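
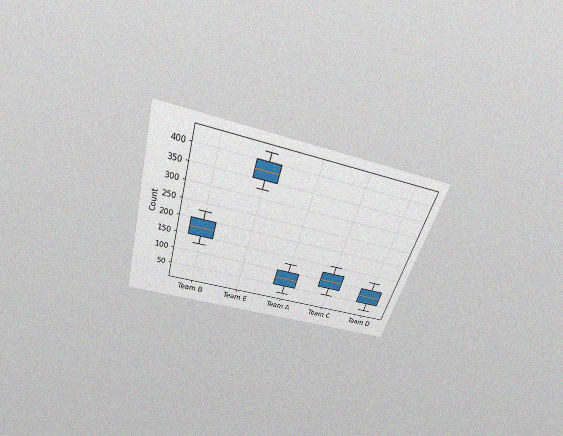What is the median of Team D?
The chart is tilted about 17° clockwise and viewed slightly from above, with some photo noise. The median line in the Team D box sits at 75.

75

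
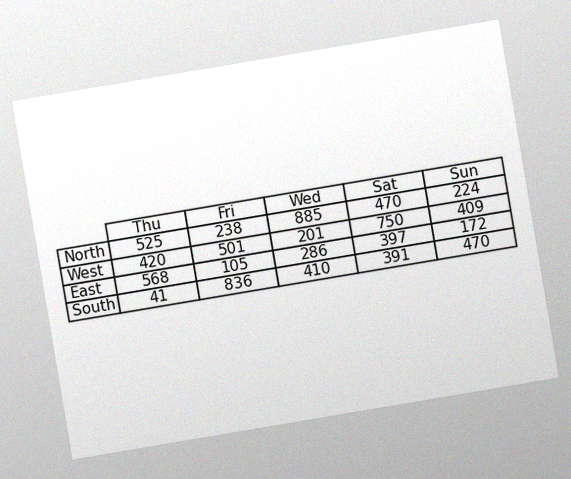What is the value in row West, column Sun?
The chart is tilted about 10° counter-clockwise, with some photo noise. The (West, Sun) cell reads 409.

409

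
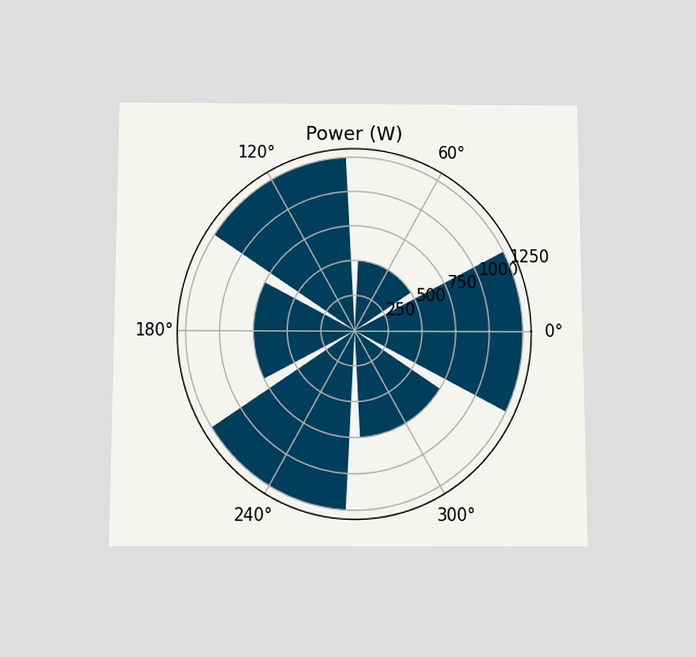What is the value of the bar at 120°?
1250W

The chart is viewed slightly from below. The bar at 120° reaches 1250W on the radial axis.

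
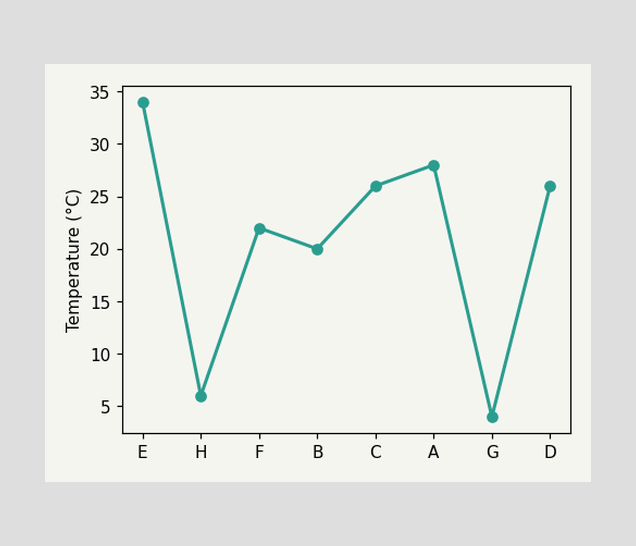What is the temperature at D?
26°C

At D, the line is at 26°C.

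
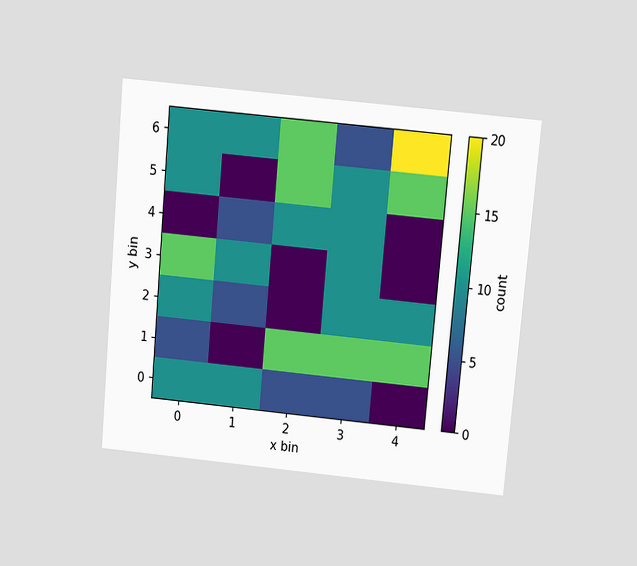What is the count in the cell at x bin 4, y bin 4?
0

The chart is tilted about 5° clockwise and viewed slightly from above. Matching the cell (4, 4) against the colorbar gives 0.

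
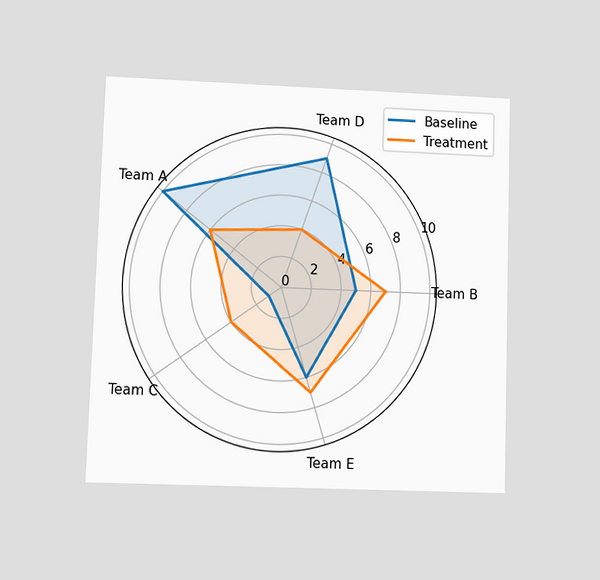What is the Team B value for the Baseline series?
5

The chart is viewed at a slight angle. On the Team B axis, Baseline reaches 5.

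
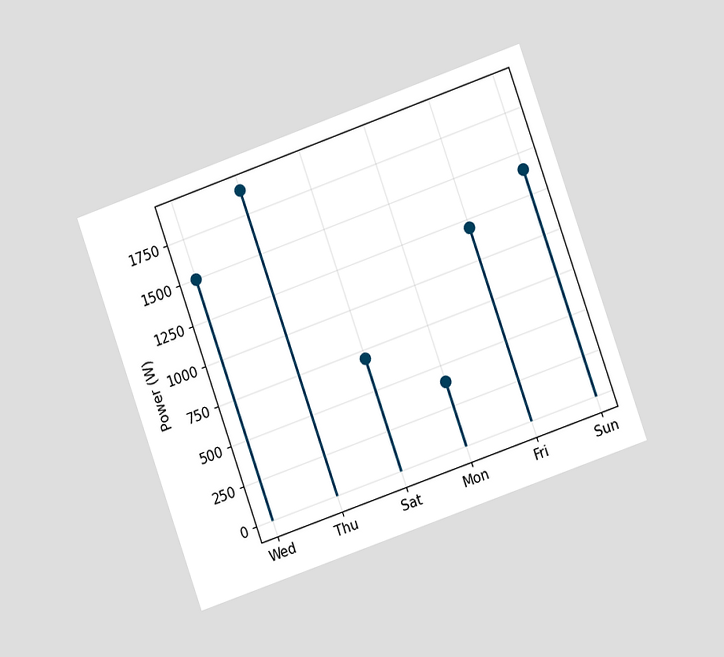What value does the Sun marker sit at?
1400W

The chart is tilted about 19° counter-clockwise and viewed at a slight angle. The Sun marker sits at 1400W.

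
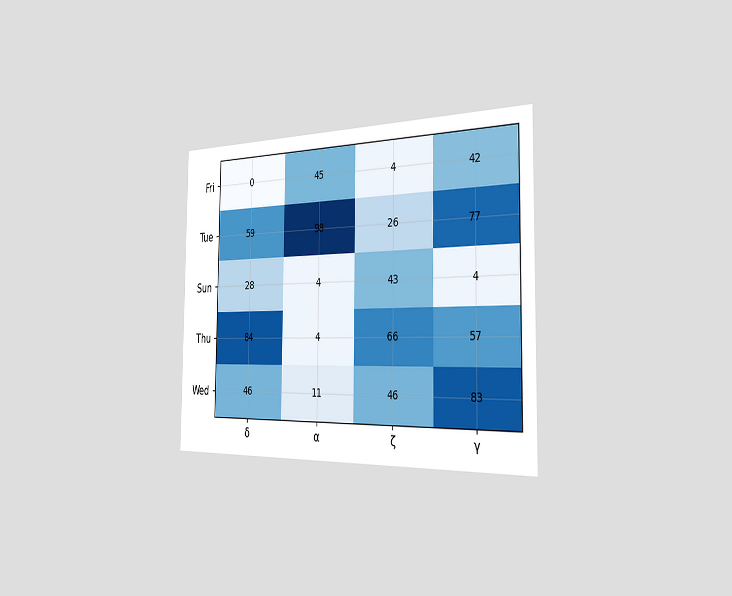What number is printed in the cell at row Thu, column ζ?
66

The chart is viewed slightly from the right. The (Thu, ζ) cell reads 66.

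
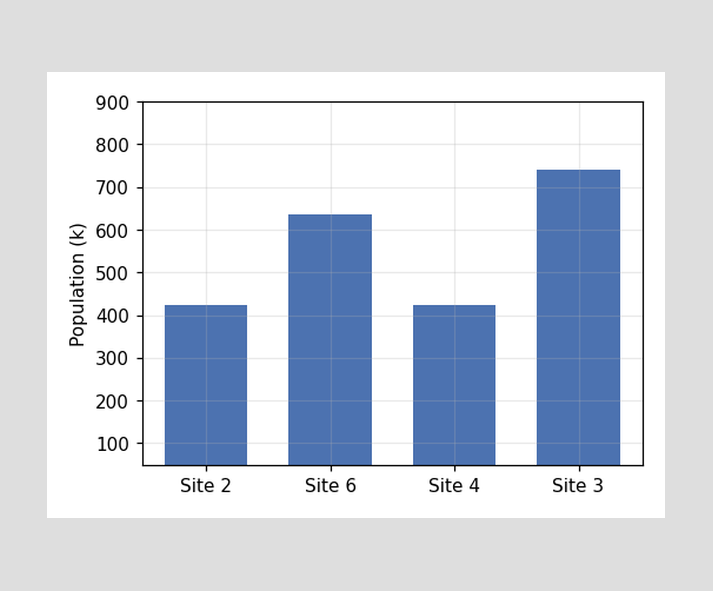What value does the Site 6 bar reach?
636k

Reading along the chart's y-axis, the Site 6 bar reaches 636k.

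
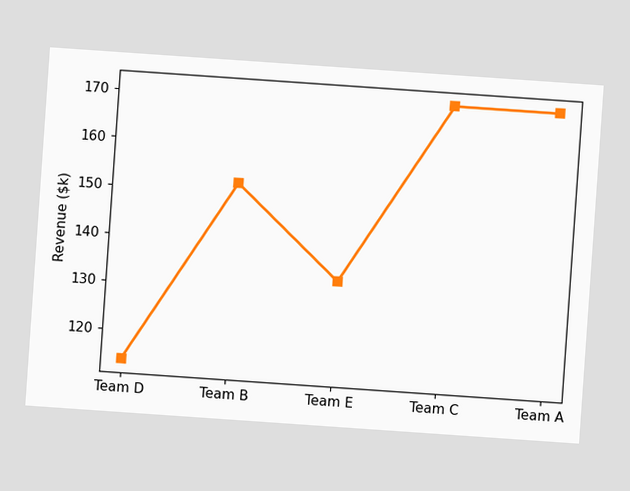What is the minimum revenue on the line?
$114k

The chart is tilted about 4° clockwise. The lowest point is at Team D, and reading across to the y-axis gives $114k.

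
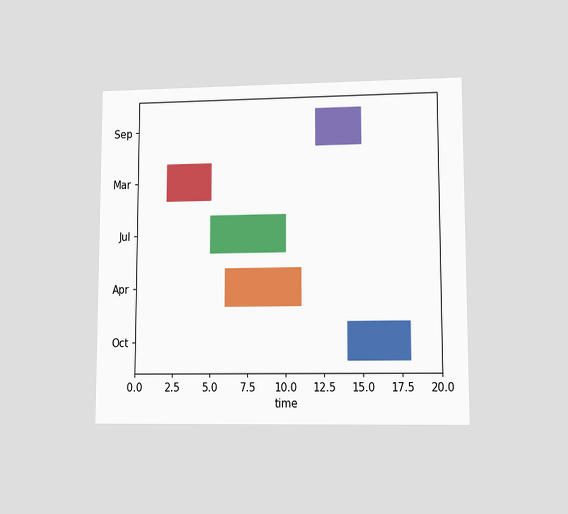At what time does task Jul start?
The chart is viewed at a slight angle. The Jul bar begins at t=5.

5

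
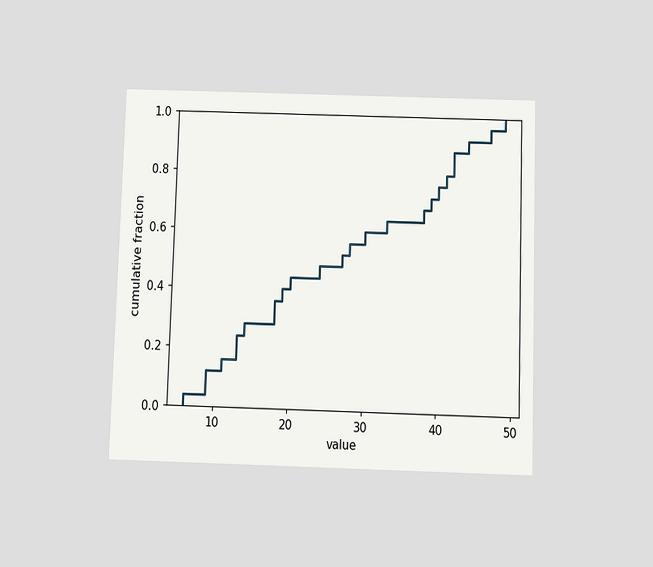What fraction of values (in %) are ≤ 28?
56%

The chart is viewed slightly from below. At x=28 the ECDF step is at 56%.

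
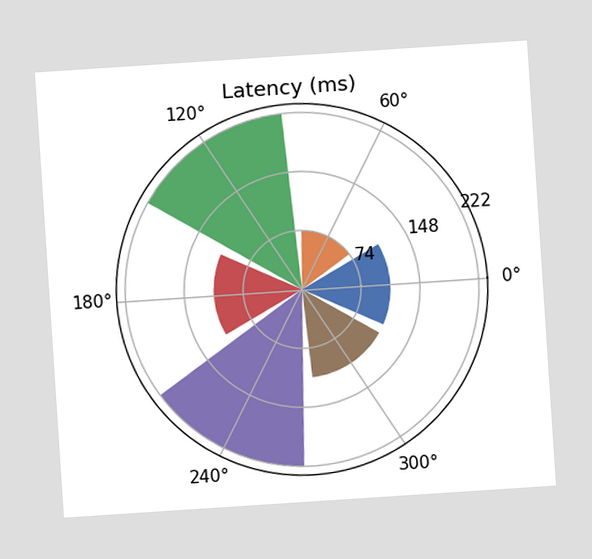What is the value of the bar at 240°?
The chart is tilted about 4° counter-clockwise. The bar at 240° reaches 222ms on the radial axis.

222ms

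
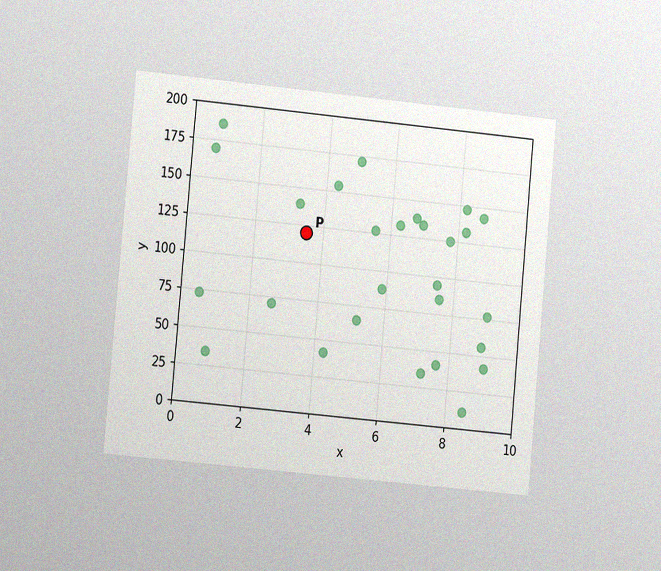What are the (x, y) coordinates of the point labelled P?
The chart is tilted about 5° clockwise and viewed at a slight angle, with some photo noise. Following the gridlines from P to each axis, P sits at (3.5, 120).

(3.5, 120)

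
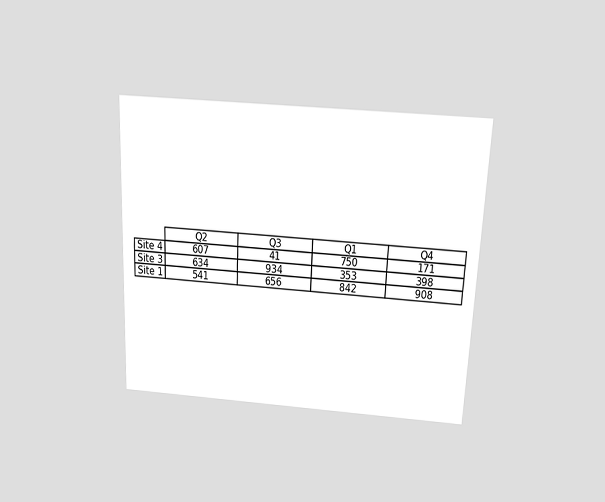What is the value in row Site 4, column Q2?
607

The chart is tilted about 3° clockwise and viewed slightly from above. The (Site 4, Q2) cell reads 607.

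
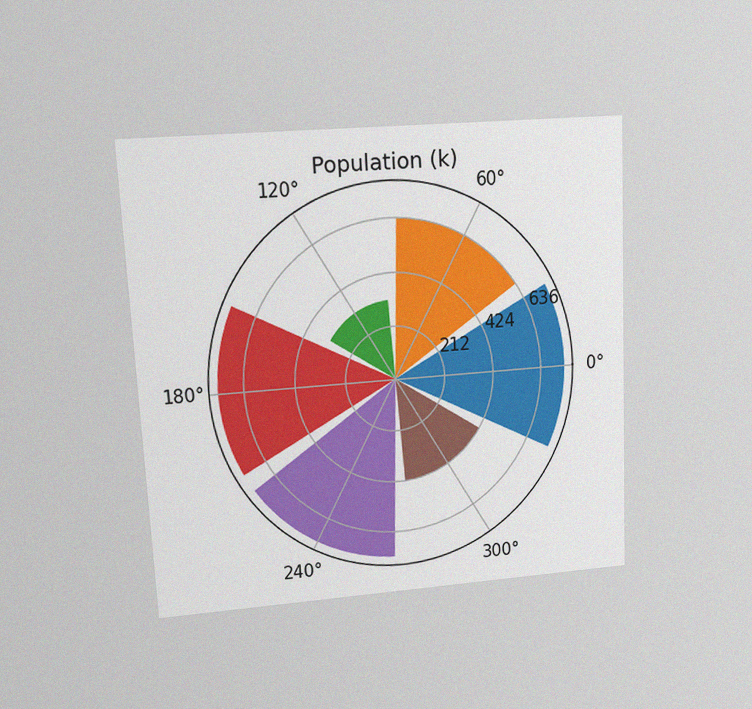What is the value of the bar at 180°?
742k

The chart is tilted about 3° counter-clockwise and viewed at a slight angle, with some photo noise. The bar at 180° reaches 742k on the radial axis.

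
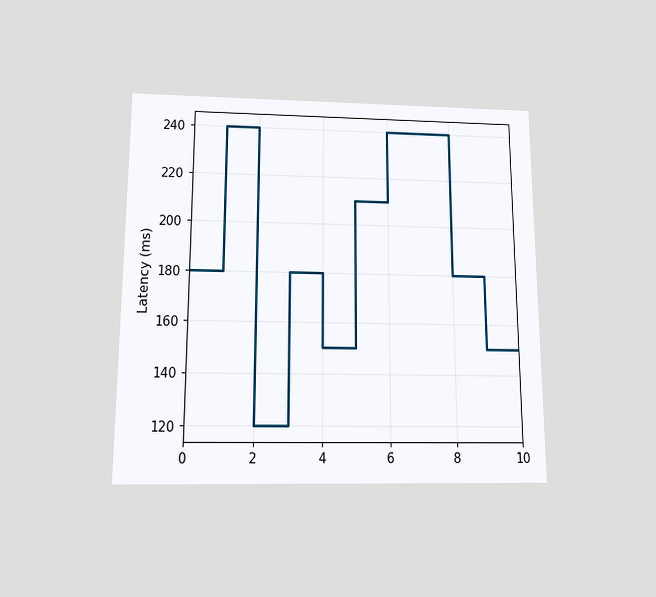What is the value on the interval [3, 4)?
180ms

The chart is viewed slightly from below. On [3, 4) the step sits at 180ms.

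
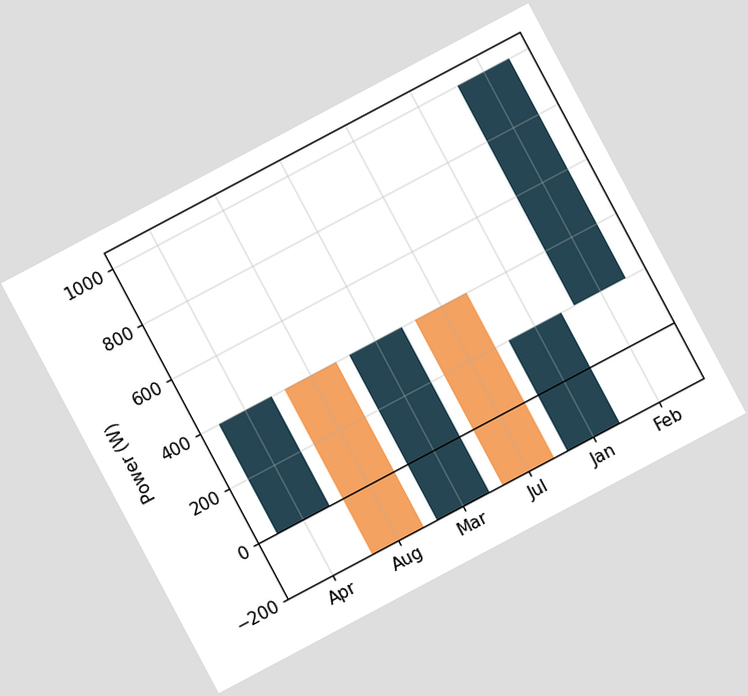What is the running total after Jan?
The chart is tilted about 28° counter-clockwise. After Jan the running total reaches 200W.

200W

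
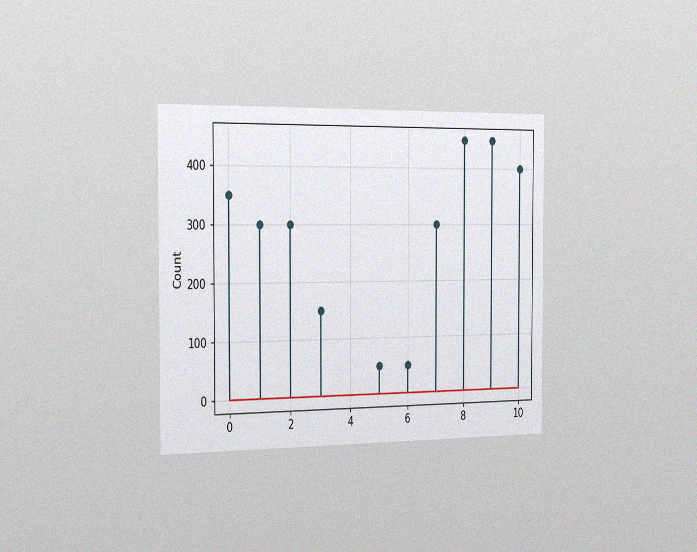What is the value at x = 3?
150

The chart is viewed slightly from the left, with some photo noise. The stem at x=3 reaches 150.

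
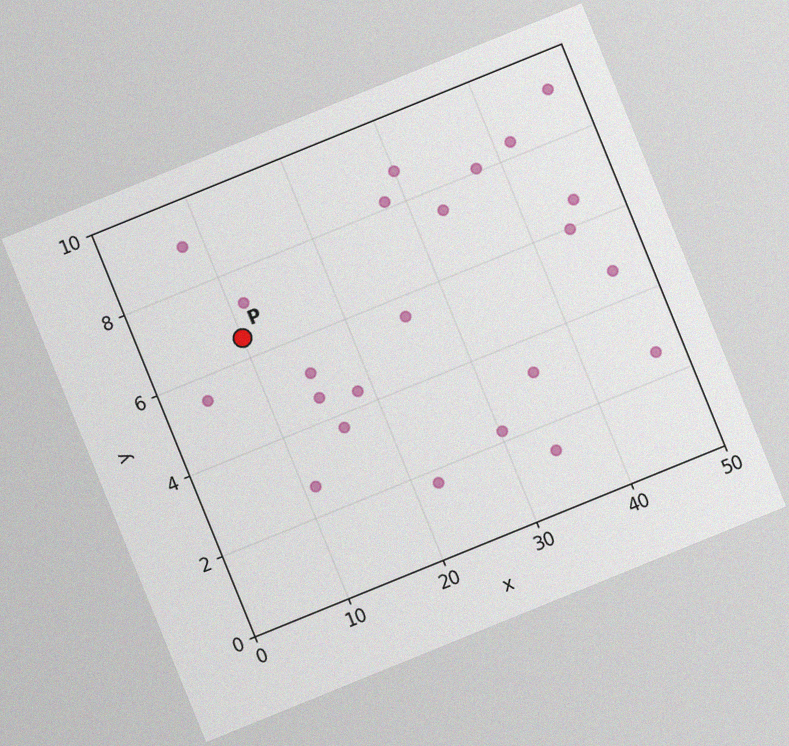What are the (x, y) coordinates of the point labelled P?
(10, 6.5)

The chart is tilted about 22° counter-clockwise, with some photo noise. Following the gridlines from P to each axis, P sits at (10, 6.5).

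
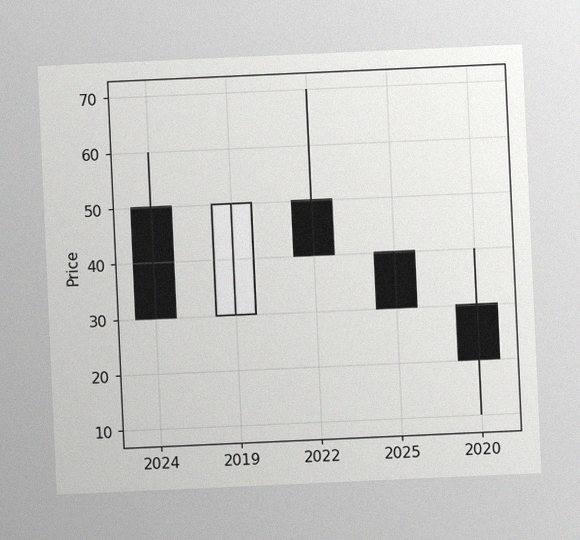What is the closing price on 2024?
The chart is tilted about 3° counter-clockwise, with some photo noise. The 2024 candle closes at 30.

30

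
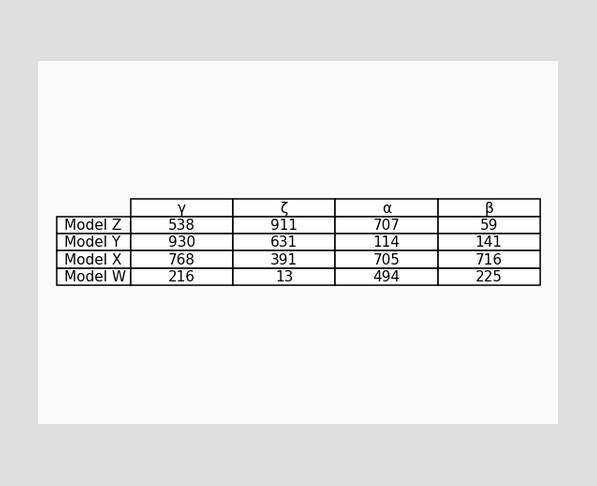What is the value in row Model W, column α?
494

The (Model W, α) cell reads 494.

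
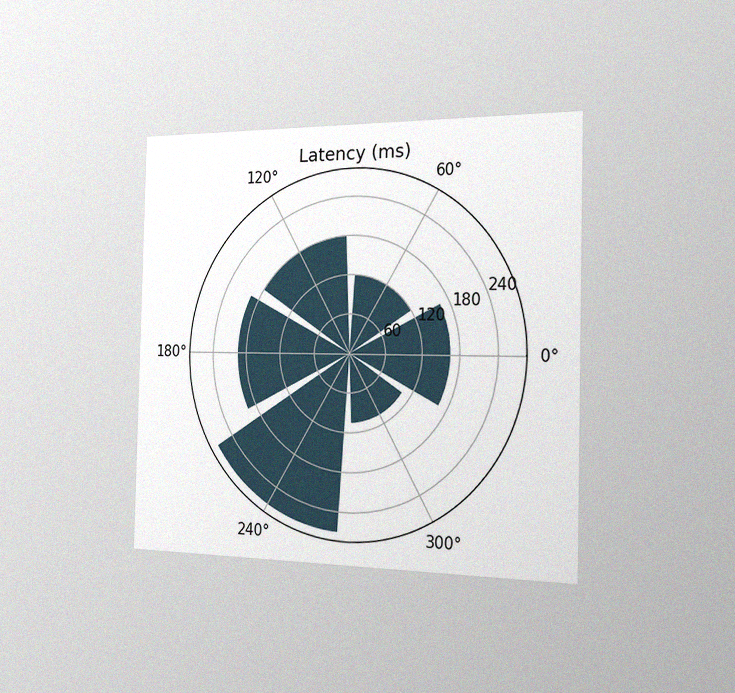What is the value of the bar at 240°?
270ms

The chart is viewed slightly from the right, with some photo noise. The bar at 240° reaches 270ms on the radial axis.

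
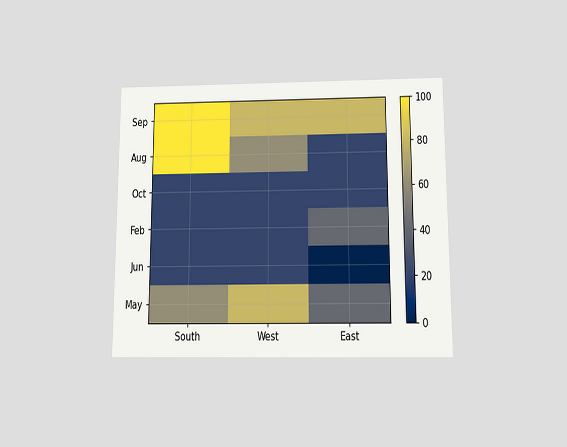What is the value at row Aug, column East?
20

The chart is viewed slightly from below. Matching cell (Aug, East) against the colorbar gives 20.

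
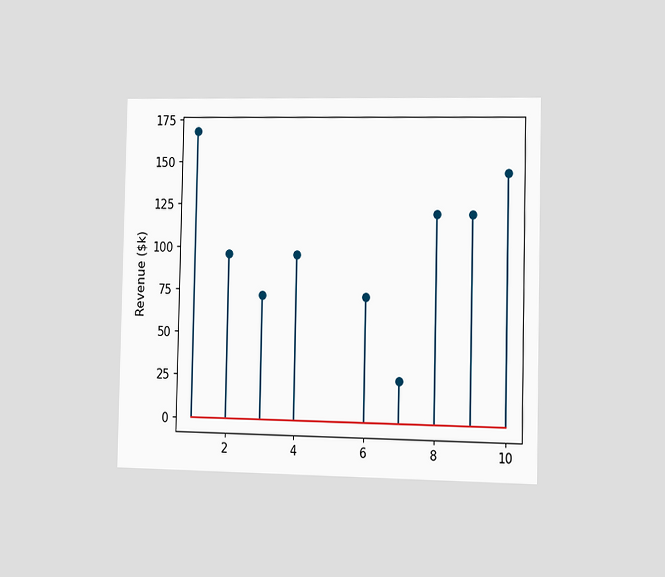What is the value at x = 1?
$168k

The chart is viewed slightly from the right. The stem at x=1 reaches $168k.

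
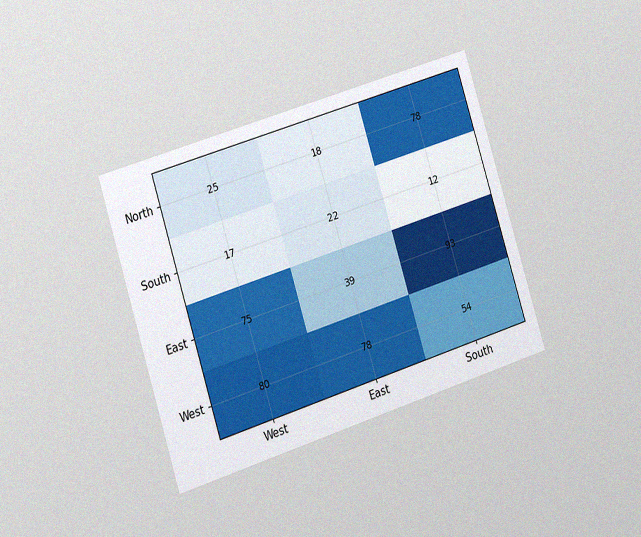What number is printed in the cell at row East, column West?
The chart is tilted about 18° counter-clockwise and viewed slightly from the left, with some photo noise. The (East, West) cell reads 75.

75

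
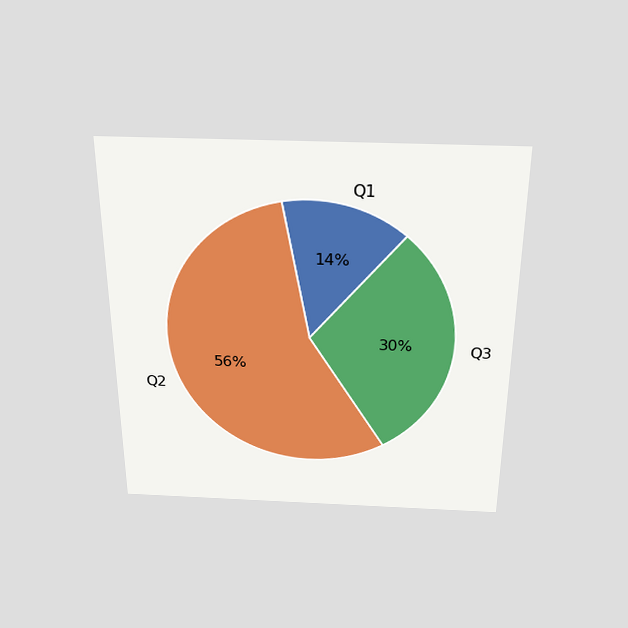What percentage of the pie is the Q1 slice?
The chart is viewed slightly from above. The Q1 slice takes up 14% of the pie.

14%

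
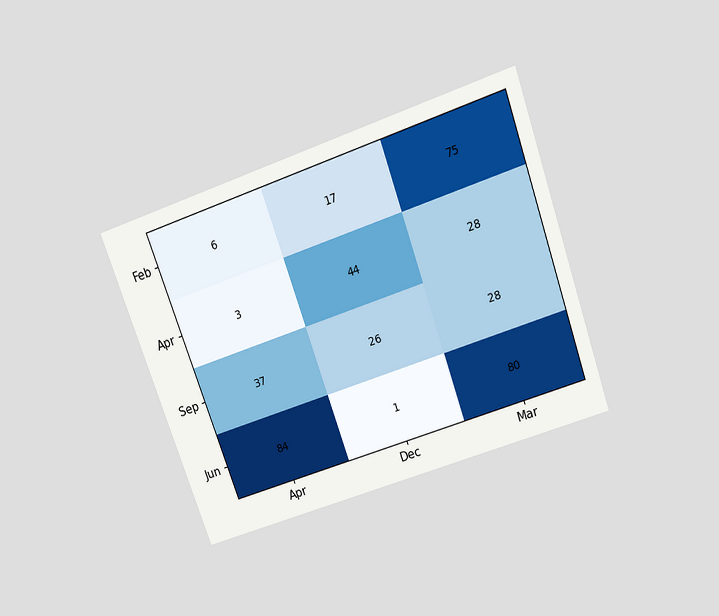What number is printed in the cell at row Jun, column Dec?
1

The chart is tilted about 20° counter-clockwise and viewed slightly from above. The (Jun, Dec) cell reads 1.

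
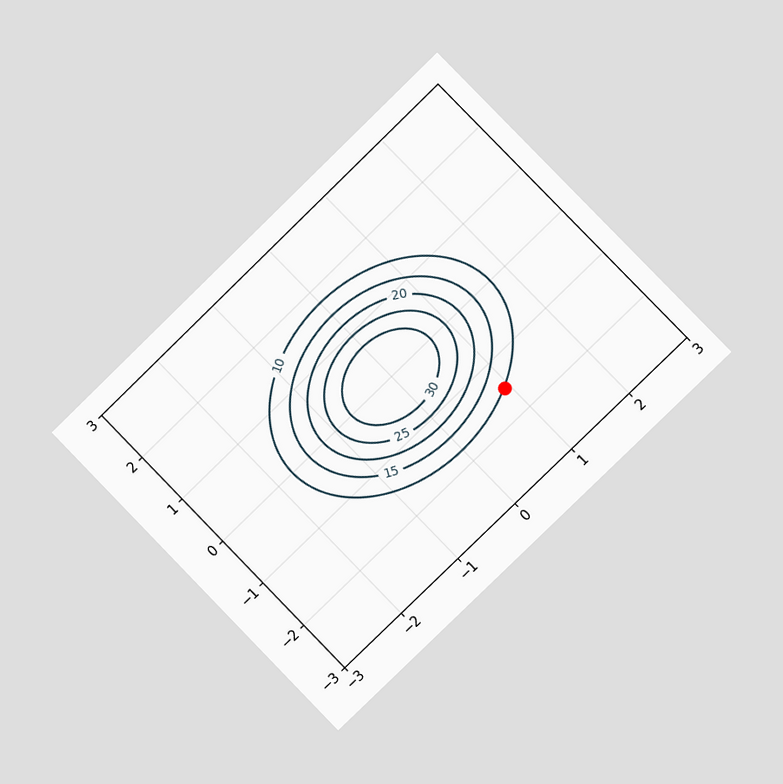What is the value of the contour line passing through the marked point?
10

The chart is tilted about 44° counter-clockwise and viewed slightly from the right. The marked point sits on the contour labelled 10.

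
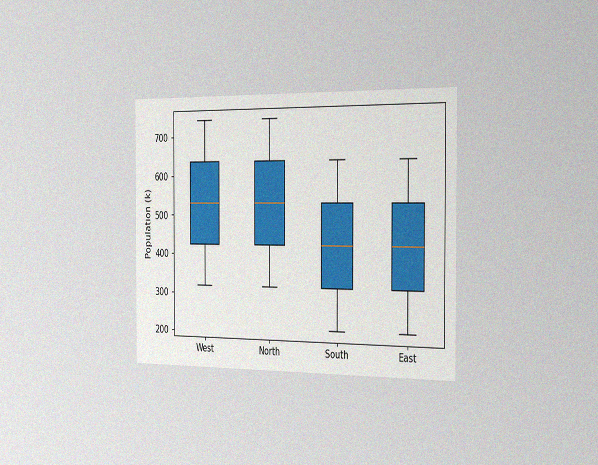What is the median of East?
424k

The chart is viewed slightly from the right, with some photo noise. The median line in the East box sits at 424k.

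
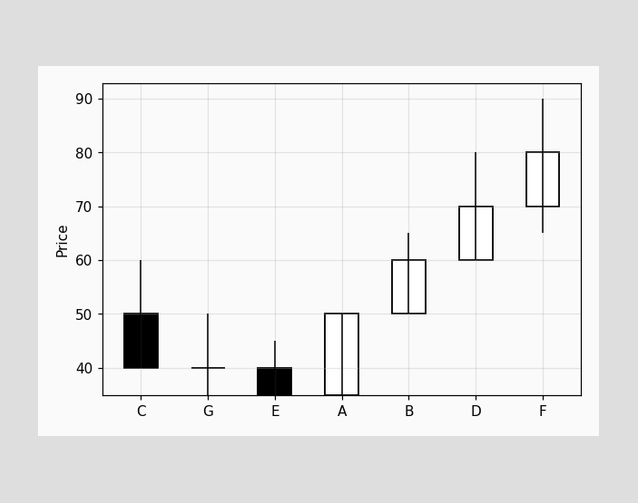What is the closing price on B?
The B candle closes at 60.

60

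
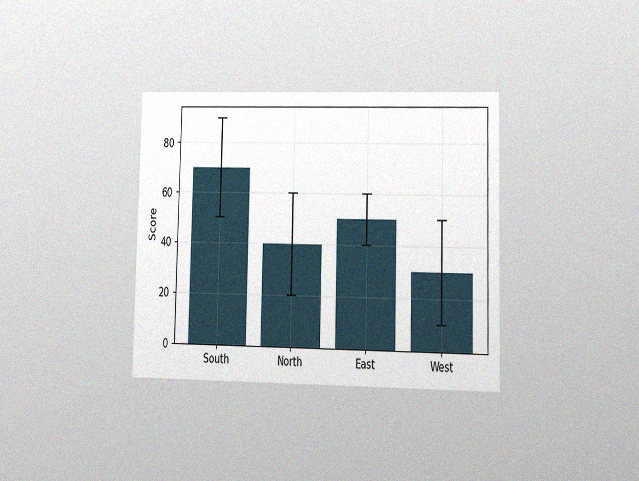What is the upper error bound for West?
The chart is viewed at a slight angle, with some photo noise. The West bar's upper whisker reaches 50.

50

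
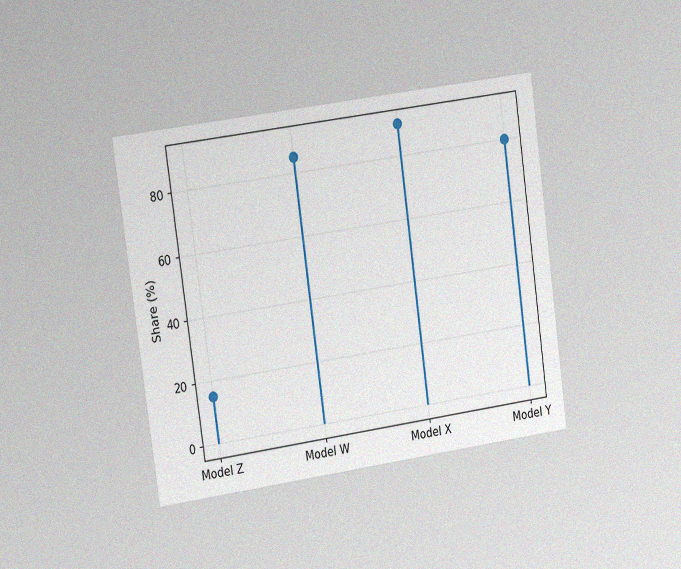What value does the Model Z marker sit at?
The chart is tilted about 8° counter-clockwise and viewed slightly from the left, with some photo noise. The Model Z marker sits at 15%.

15%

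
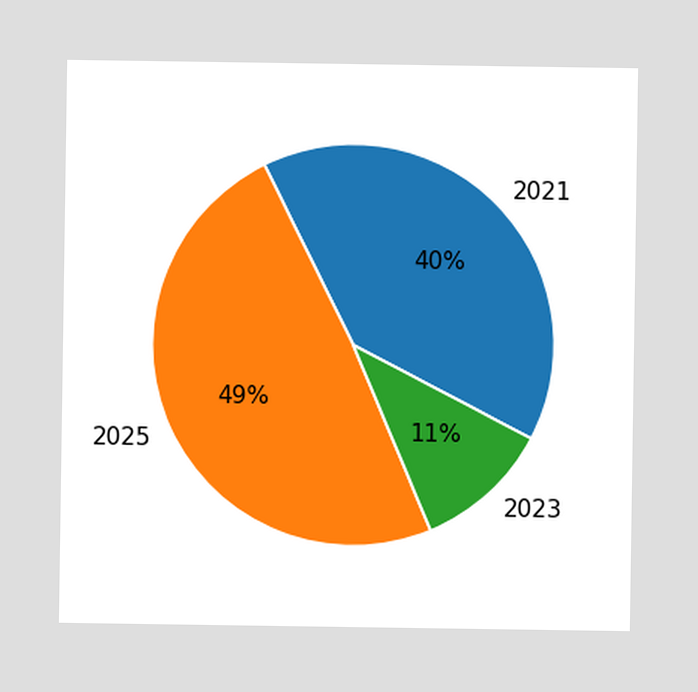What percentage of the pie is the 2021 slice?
The 2021 slice takes up 40% of the pie.

40%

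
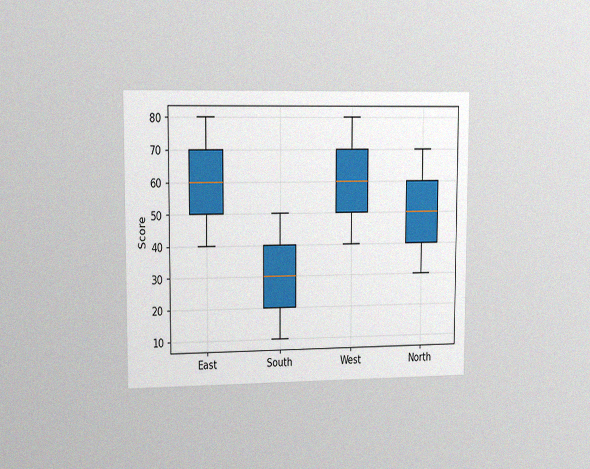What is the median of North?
50

The chart is viewed slightly from the left, with some photo noise. The median line in the North box sits at 50.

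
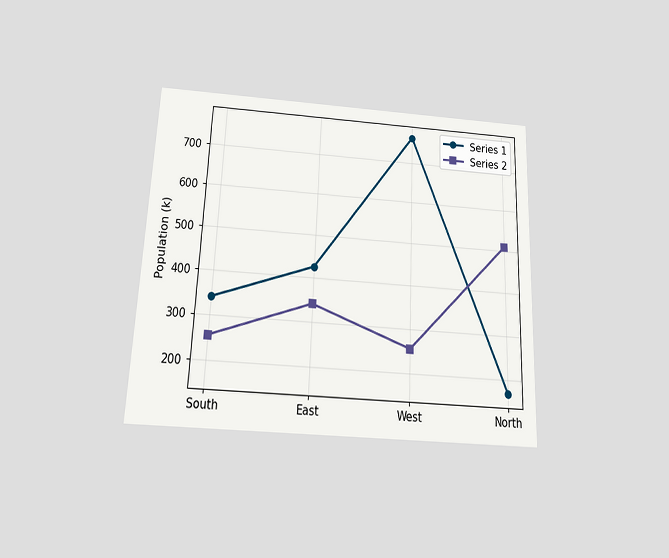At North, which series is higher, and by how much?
Series 2, by 340k

The chart is tilted about 2° clockwise and viewed slightly from below. At North, Series 2 sits above the other line by 340k.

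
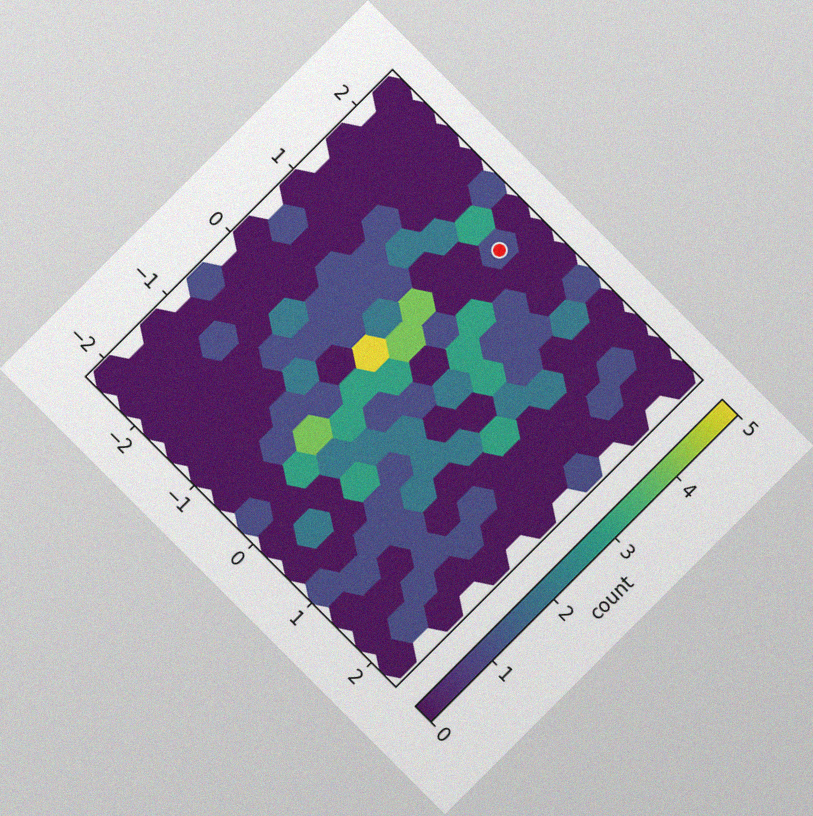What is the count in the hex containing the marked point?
The chart is tilted about 45° clockwise, with some photo noise. The marked hex reads 1 on the colorbar.

1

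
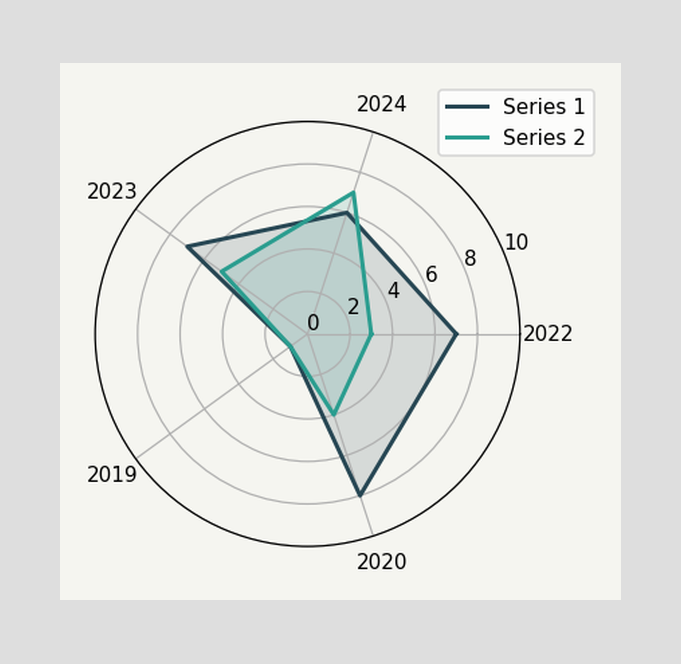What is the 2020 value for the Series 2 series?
On the 2020 axis, Series 2 reaches 4.

4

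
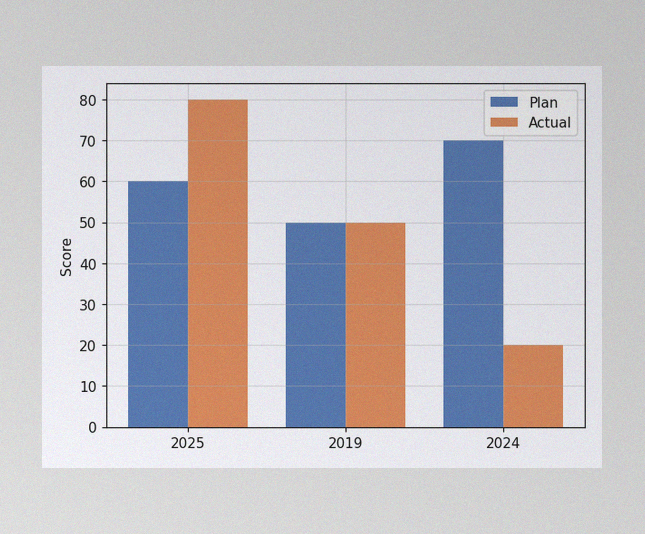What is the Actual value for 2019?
The image has some photo noise and uneven lighting. The Actual bar at 2019 reaches 50 on the y-axis.

50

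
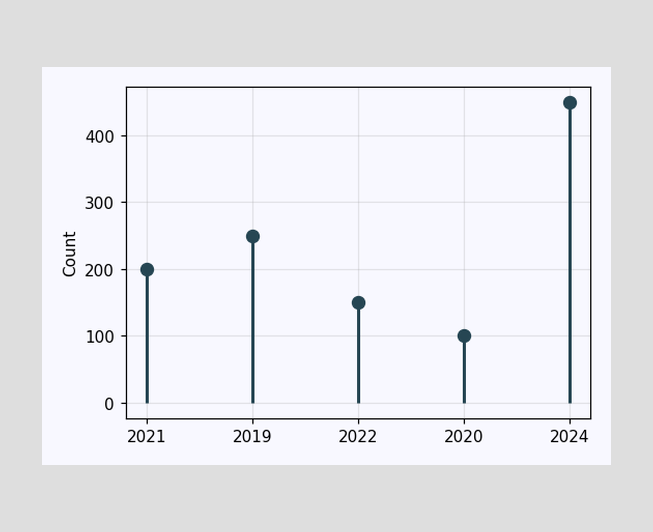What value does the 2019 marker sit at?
The 2019 marker sits at 250.

250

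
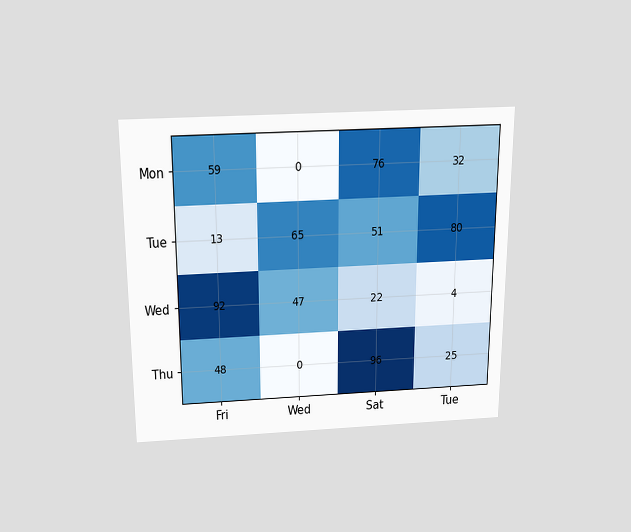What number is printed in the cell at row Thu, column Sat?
96

The chart is viewed slightly from above. The (Thu, Sat) cell reads 96.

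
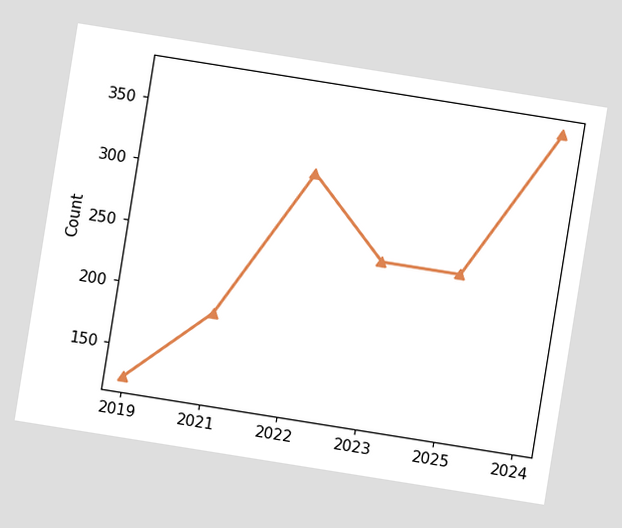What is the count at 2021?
186

The chart is tilted about 9° clockwise. At 2021, the line is at 186.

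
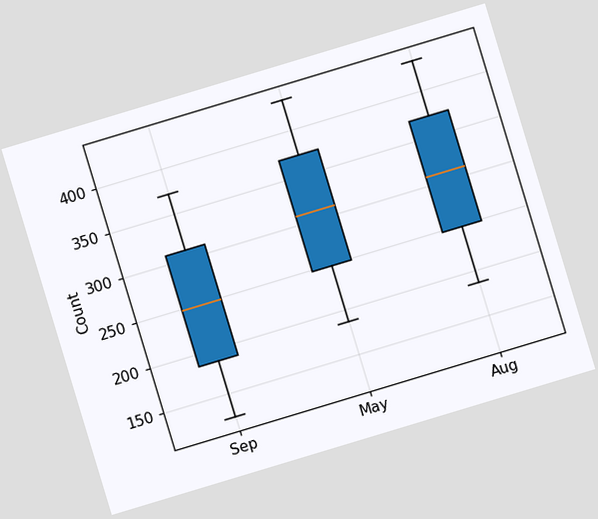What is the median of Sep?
248

The chart is tilted about 17° counter-clockwise. The median line in the Sep box sits at 248.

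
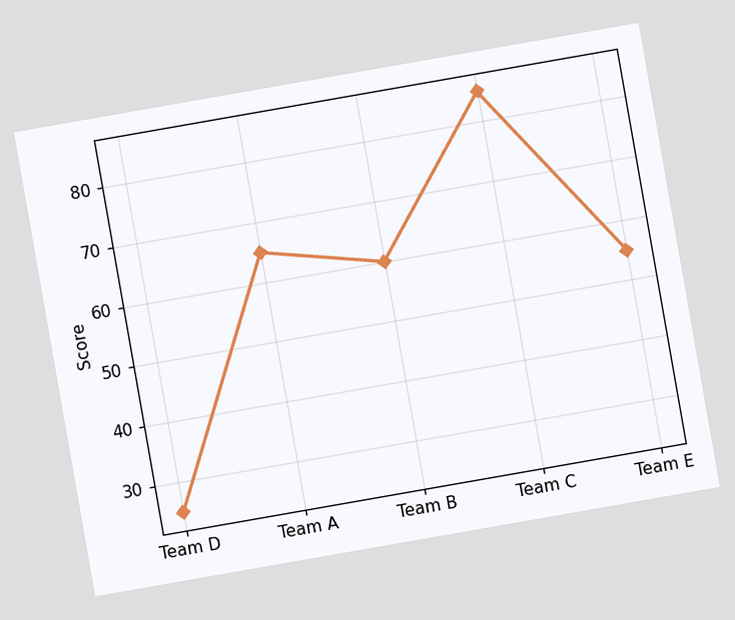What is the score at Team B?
60

The chart is tilted about 10° counter-clockwise. At Team B, the line is at 60.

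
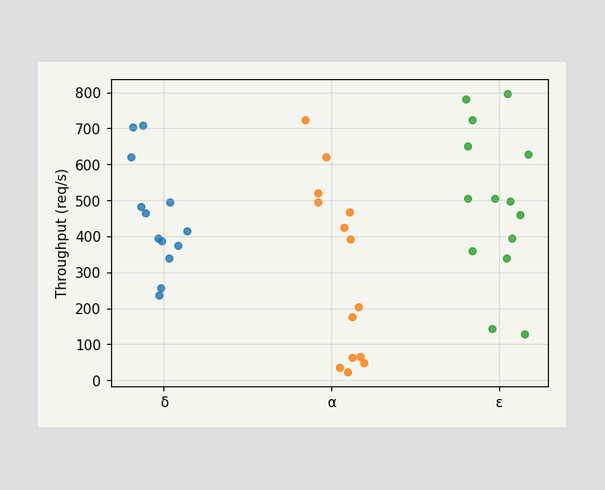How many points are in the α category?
14

Counting the markers in the α column gives 14.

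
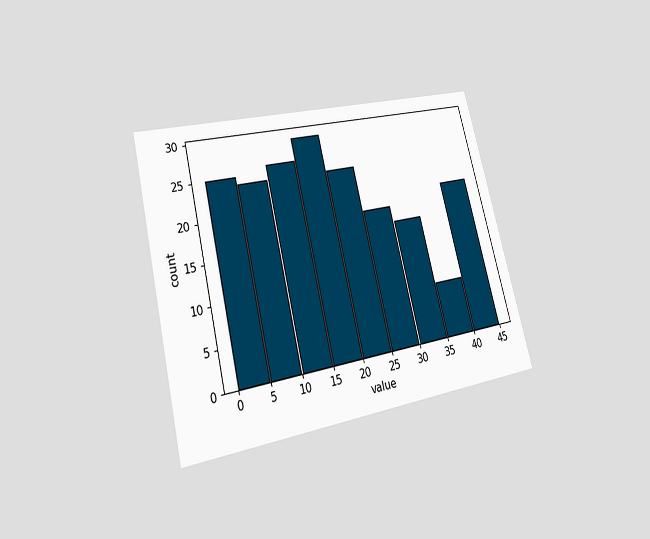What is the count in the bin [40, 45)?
The chart is tilted about 14° counter-clockwise and viewed at a slight angle. The [40, 45) bin has height 20.

20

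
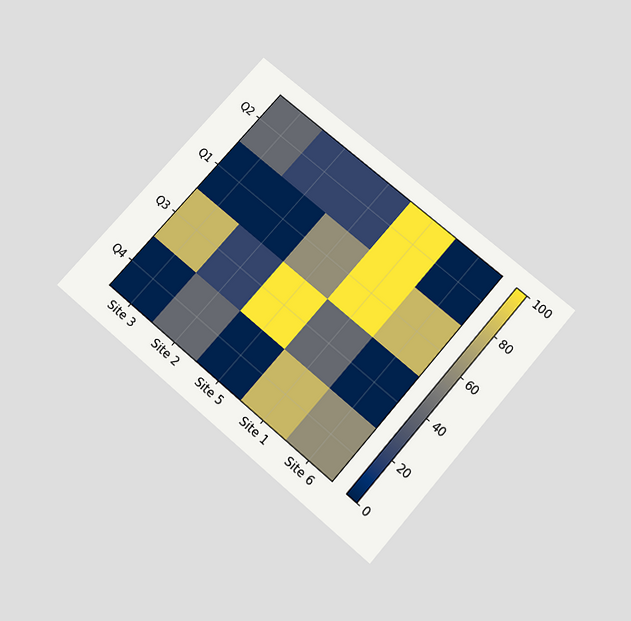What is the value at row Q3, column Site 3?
80

The chart is tilted about 41° clockwise and viewed slightly from below. Matching cell (Q3, Site 3) against the colorbar gives 80.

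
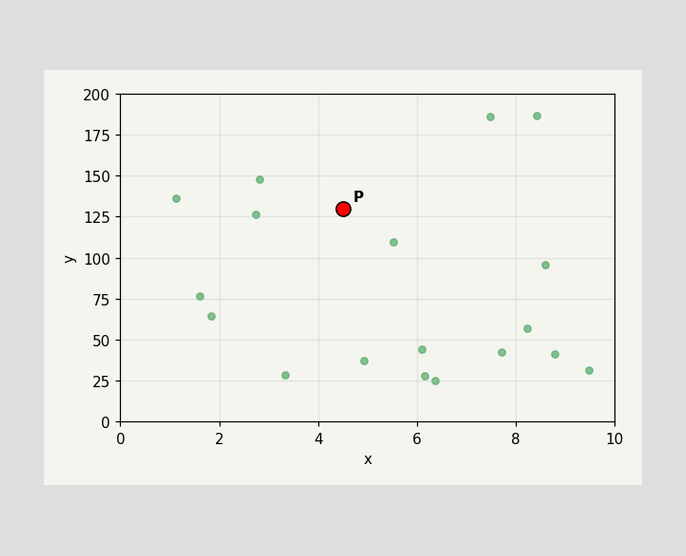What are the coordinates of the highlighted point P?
(4.5, 130)

Following the gridlines from P to each axis, P sits at (4.5, 130).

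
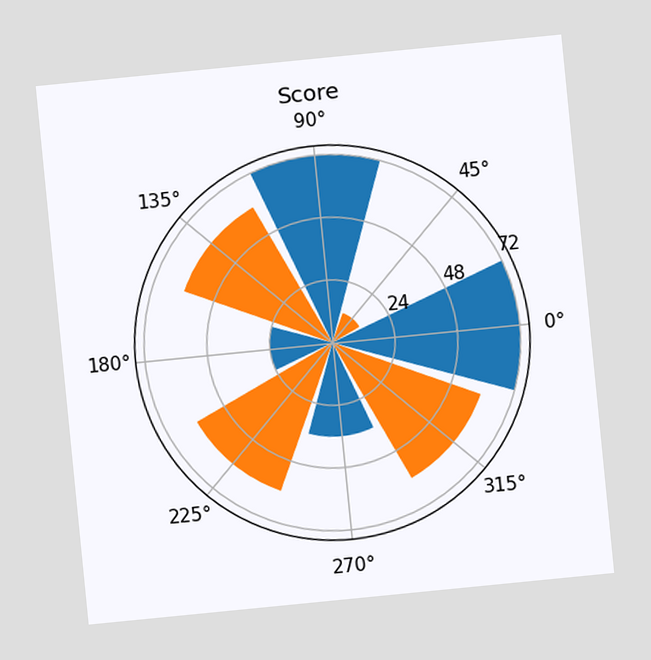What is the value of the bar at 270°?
36

The chart is tilted about 6° counter-clockwise. The bar at 270° reaches 36 on the radial axis.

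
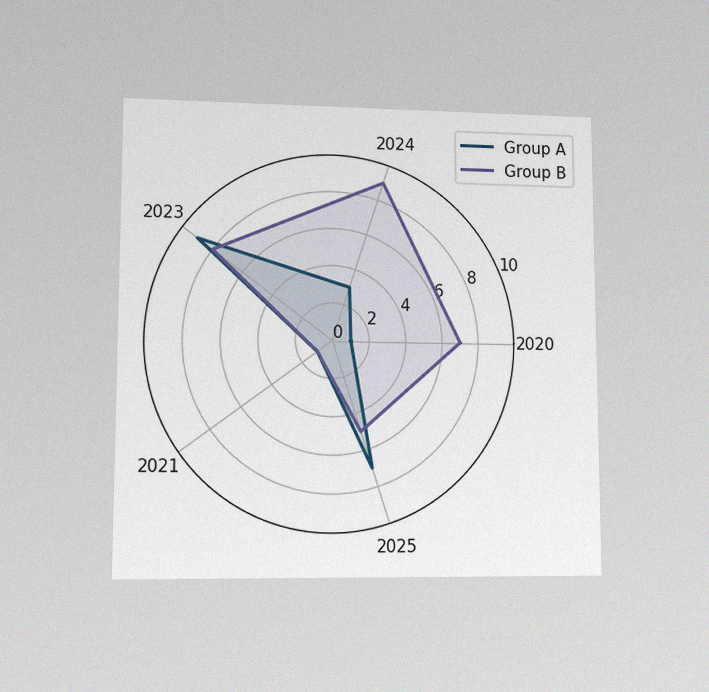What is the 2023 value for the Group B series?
8

The chart is viewed at a slight angle, with some photo noise. On the 2023 axis, Group B reaches 8.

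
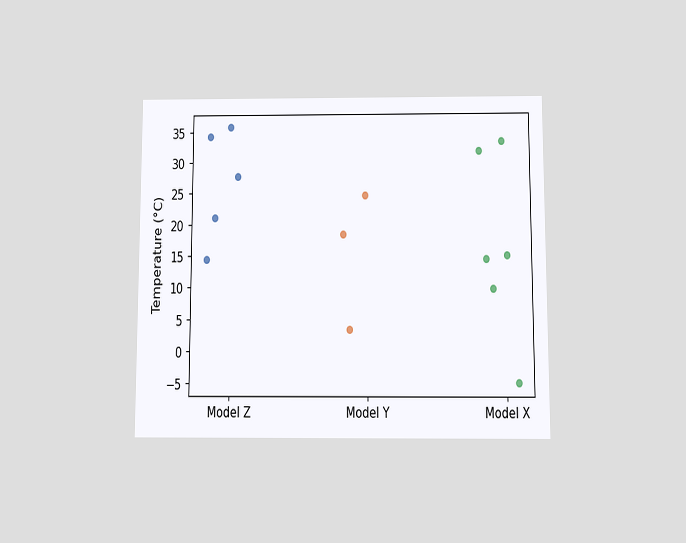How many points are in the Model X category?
6

The chart is viewed slightly from below. Counting the markers in the Model X column gives 6.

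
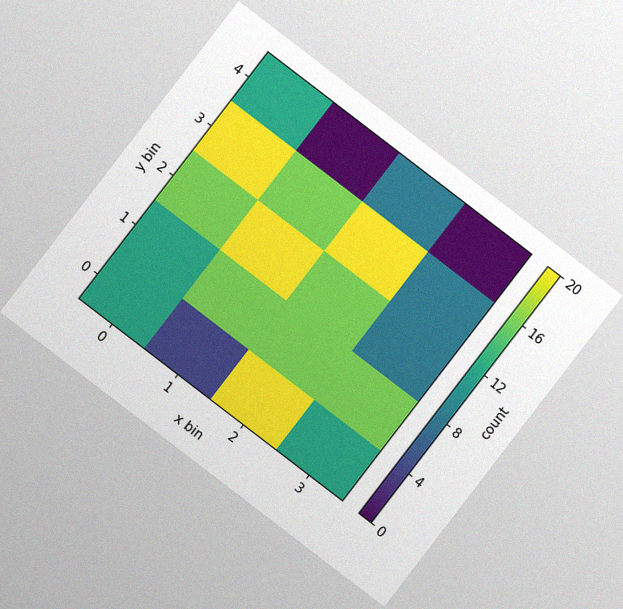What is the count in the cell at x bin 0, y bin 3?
The chart is tilted about 37° clockwise, with some photo noise. Matching the cell (0, 3) against the colorbar gives 20.

20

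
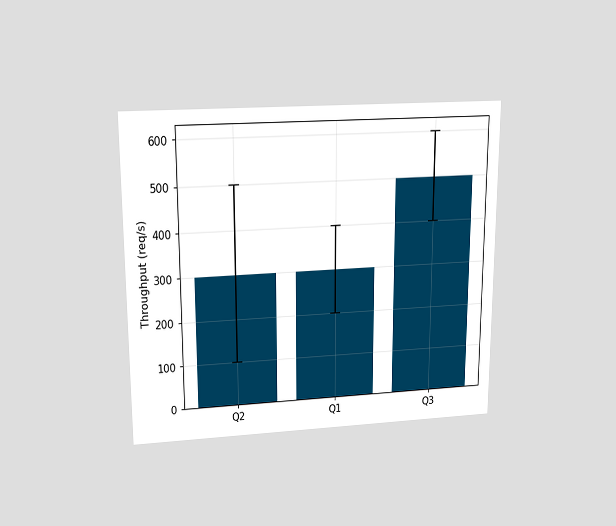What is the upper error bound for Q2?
500req/s

The chart is viewed slightly from above. The Q2 bar's upper whisker reaches 500req/s.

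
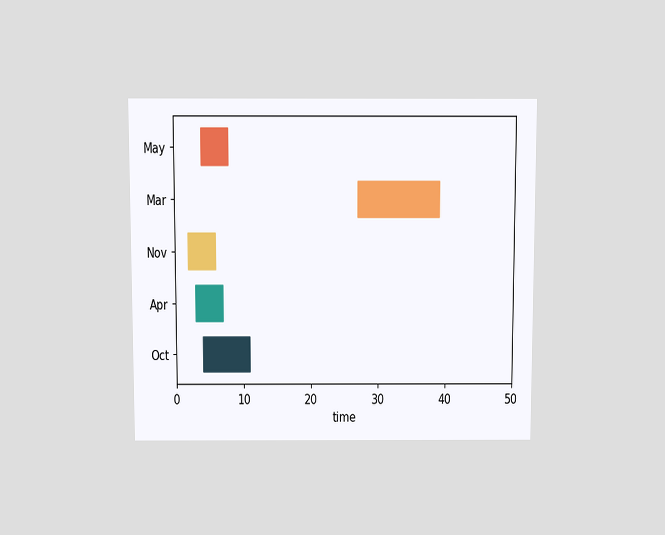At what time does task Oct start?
The chart is viewed slightly from above. The Oct bar begins at t=4.

4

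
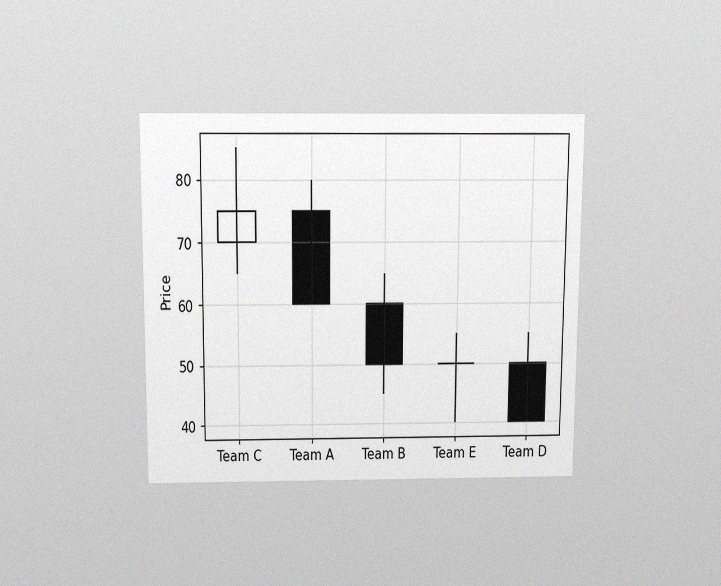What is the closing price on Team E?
50

The chart is viewed slightly from above, with some photo noise. The Team E candle closes at 50.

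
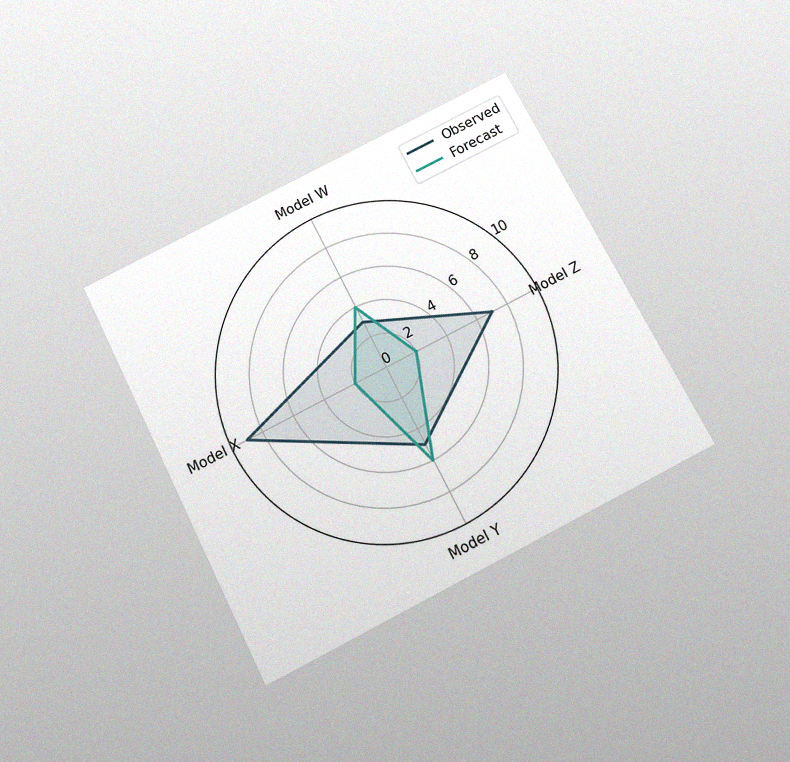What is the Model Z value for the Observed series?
7

The chart is tilted about 27° counter-clockwise and viewed slightly from below, with some photo noise. On the Model Z axis, Observed reaches 7.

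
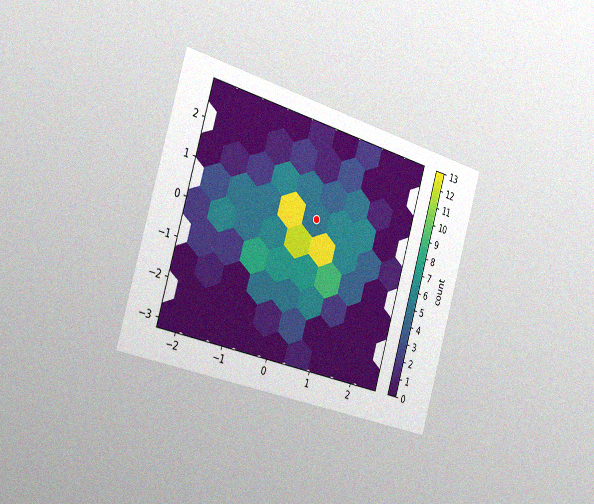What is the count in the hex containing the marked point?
The chart is tilted about 16° clockwise and viewed slightly from the left, with some photo noise. The marked hex reads 5 on the colorbar.

5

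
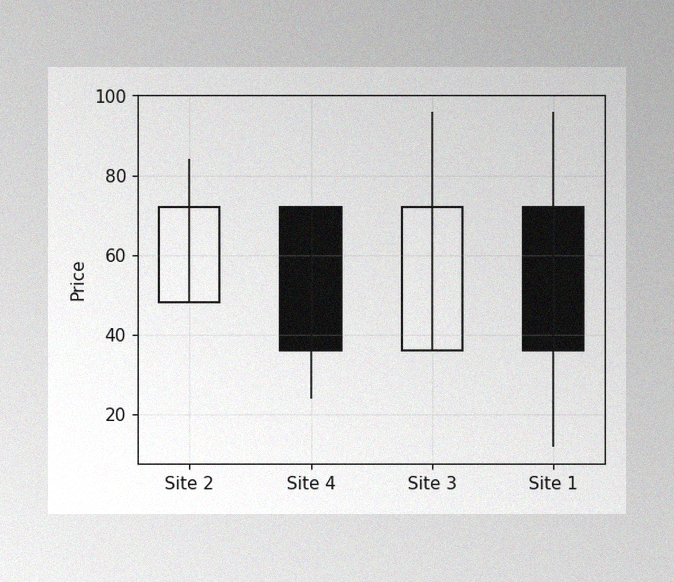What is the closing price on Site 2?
The image has some photo noise and uneven lighting. The Site 2 candle closes at 72.

72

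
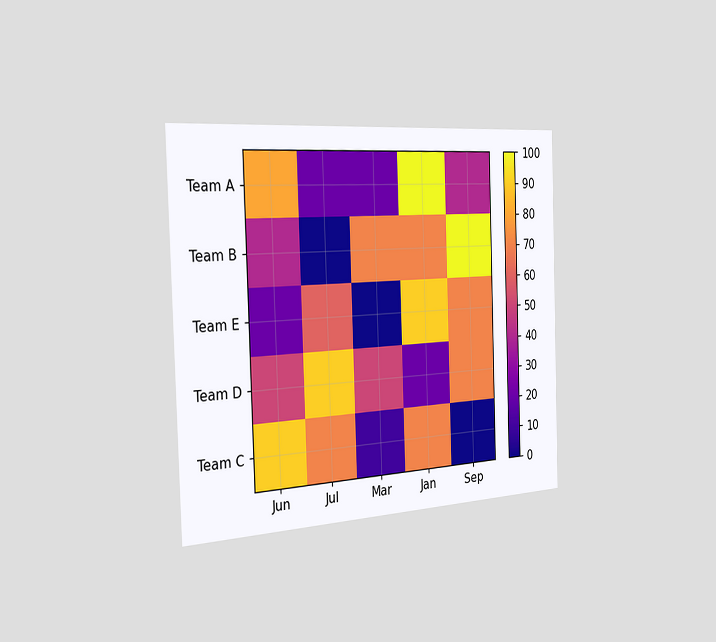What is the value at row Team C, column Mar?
The chart is viewed slightly from the left. Matching cell (Team C, Mar) against the colorbar gives 10.

10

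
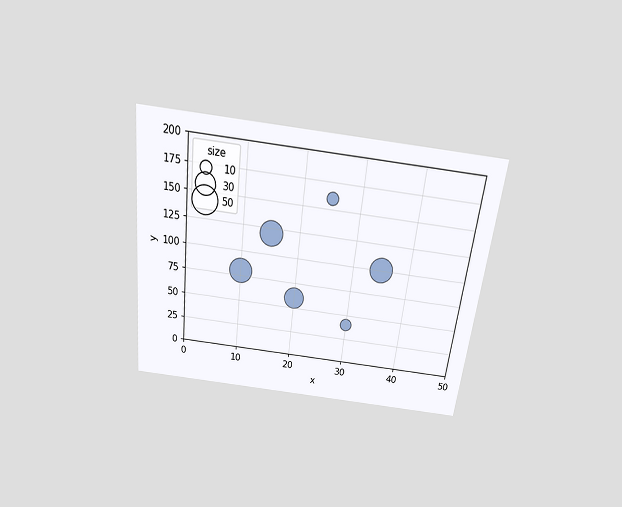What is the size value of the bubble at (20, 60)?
The chart is tilted about 6° clockwise and viewed slightly from above. Matching the bubble at (20, 60) against the size legend gives 30.

30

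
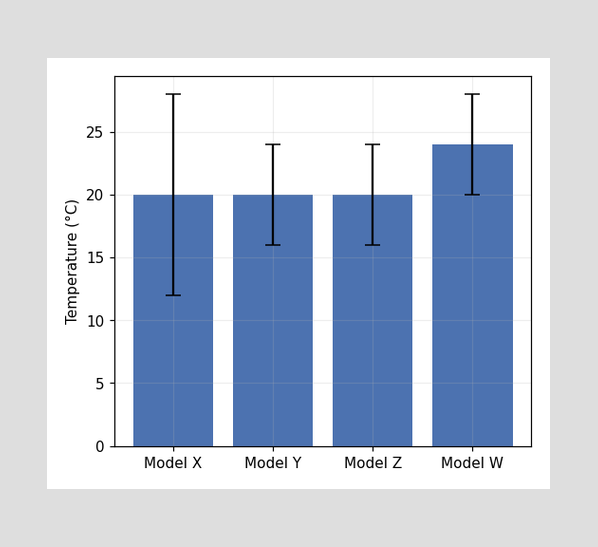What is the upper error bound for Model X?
The Model X bar's upper whisker reaches 28°C.

28°C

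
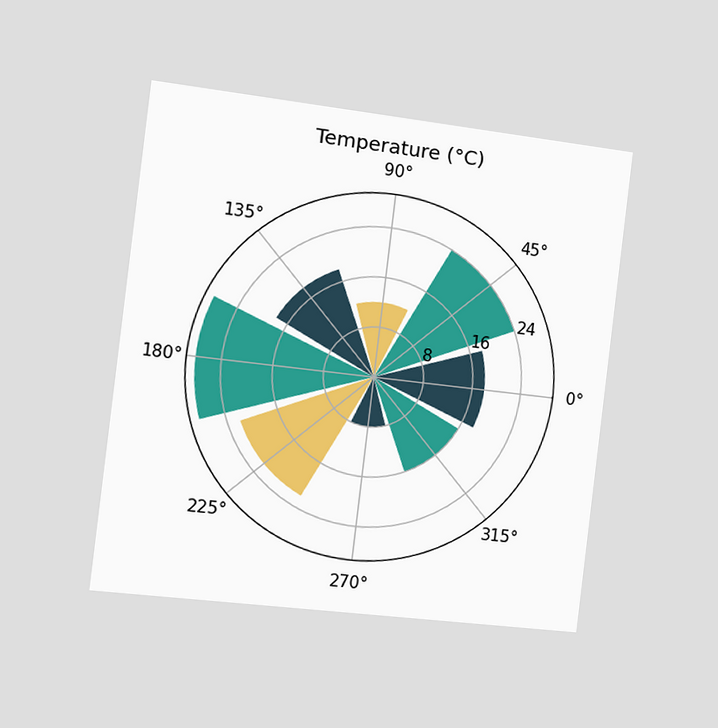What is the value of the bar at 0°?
The chart is tilted about 7° clockwise and viewed slightly from the left. The bar at 0° reaches 18°C on the radial axis.

18°C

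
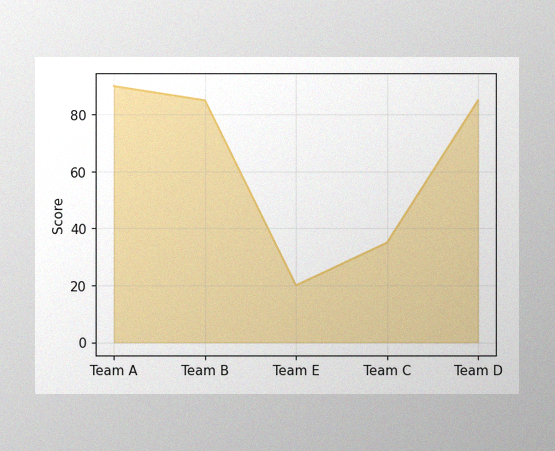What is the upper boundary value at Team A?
90

The image has some photo noise and uneven lighting. At Team A the upper boundary is at 90.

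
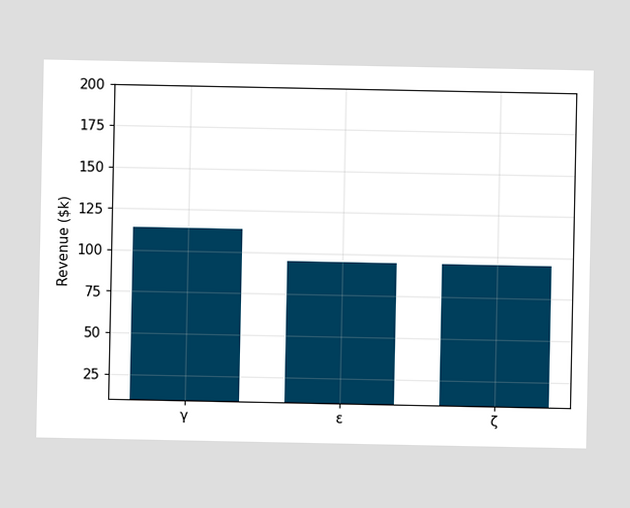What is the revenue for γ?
$114k

Reading along the chart's y-axis, the γ bar reaches $114k.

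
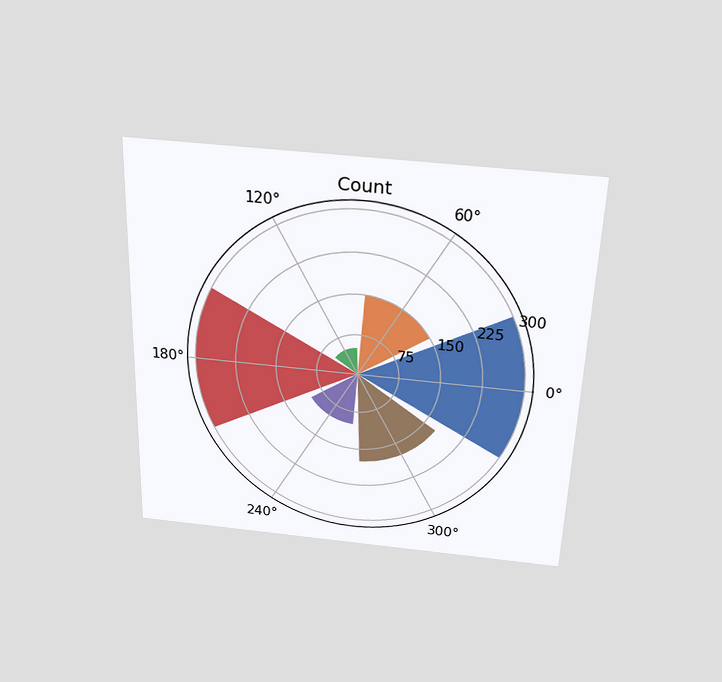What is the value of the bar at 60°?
150

The chart is viewed slightly from above. The bar at 60° reaches 150 on the radial axis.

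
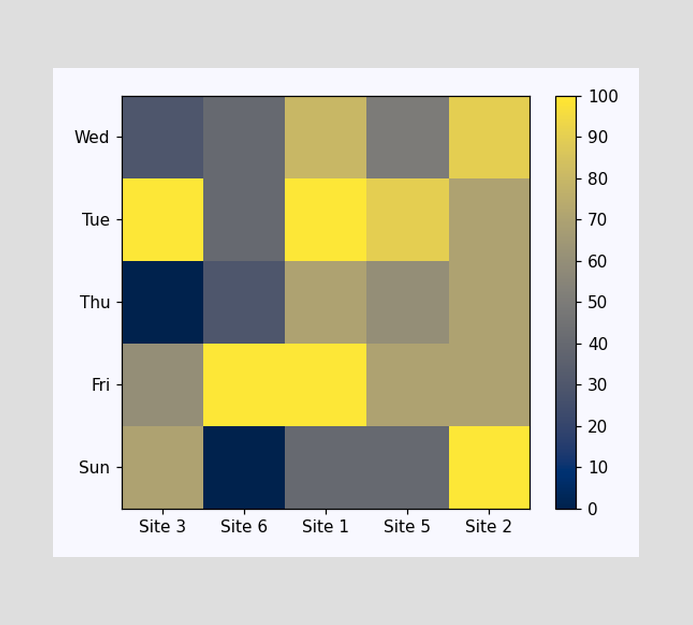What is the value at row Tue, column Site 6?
Matching cell (Tue, Site 6) against the colorbar gives 40.

40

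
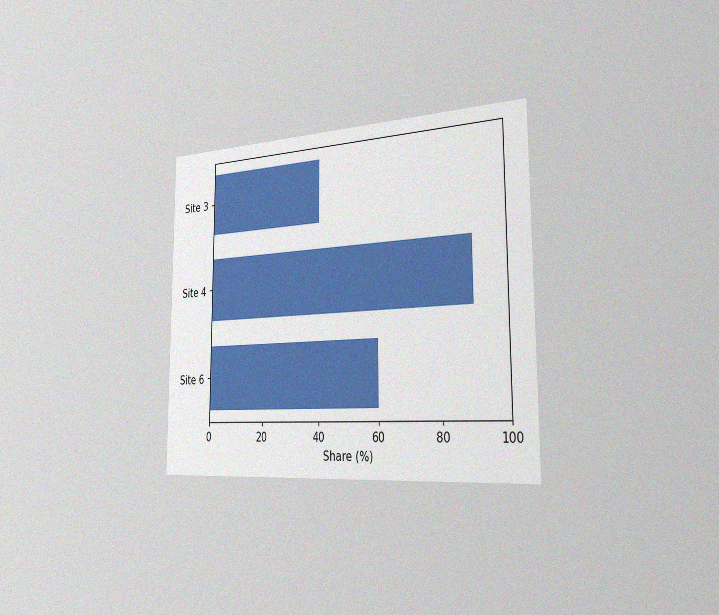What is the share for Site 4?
The chart is viewed slightly from the right, with some photo noise. Reading along the chart's x-axis, the Site 4 bar reaches 90%.

90%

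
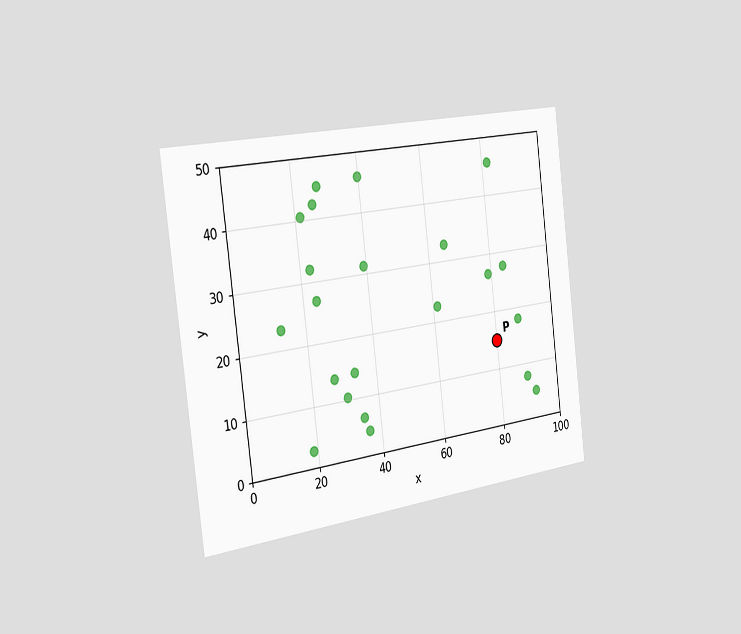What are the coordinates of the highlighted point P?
The chart is tilted about 7° counter-clockwise and viewed slightly from the left. Following the gridlines from P to each axis, P sits at (80, 15).

(80, 15)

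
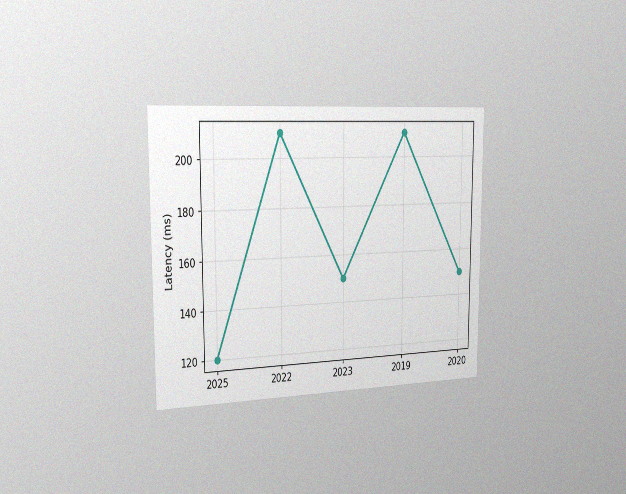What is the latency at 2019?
The chart is viewed slightly from the left, with some photo noise. At 2019, the line is at 210ms.

210ms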